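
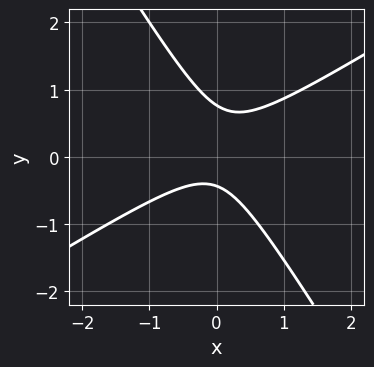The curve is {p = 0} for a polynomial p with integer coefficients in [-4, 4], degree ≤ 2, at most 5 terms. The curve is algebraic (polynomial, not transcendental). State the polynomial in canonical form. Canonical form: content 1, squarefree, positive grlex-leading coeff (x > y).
3*x^2 - 3*x*y - 3*y^2 + y + 1

(a) Degree: the shape is more complex than any degree-1 curve, so deg p = 2.
(b) Checking where it meets the axes: no x-intercept at any integer in the box.
(c) Together with the visible shape, these determine p as stated.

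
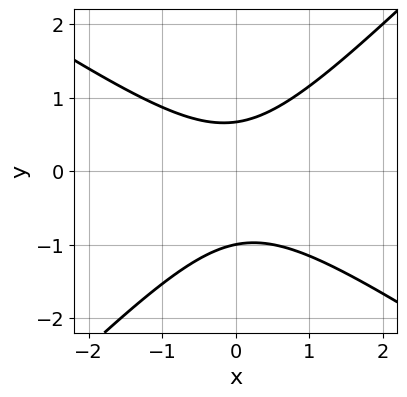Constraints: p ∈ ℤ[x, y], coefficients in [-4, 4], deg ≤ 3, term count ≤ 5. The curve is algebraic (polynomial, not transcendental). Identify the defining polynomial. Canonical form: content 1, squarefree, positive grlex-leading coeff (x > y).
2*x^2 + x*y - 3*y^2 - y + 2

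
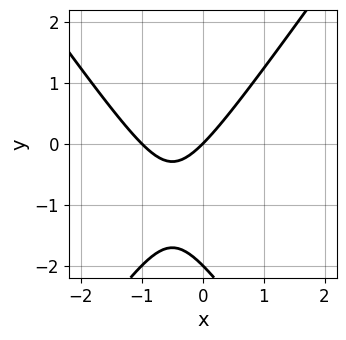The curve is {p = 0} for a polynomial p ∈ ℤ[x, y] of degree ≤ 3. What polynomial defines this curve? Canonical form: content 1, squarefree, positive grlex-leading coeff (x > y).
(a) deg p = 2. The shape is more complex than any degree-1 curve.
(b) Checking where it meets the axes: the x-axis gridline crossings are at x ∈ {-1, 0}; among the integer gridlines, it crosses the y-axis at y ∈ {-2, 0}.
(c) Assembling these constraints gives the stated polynomial.

2*x^2 - y^2 + 2*x - 2*y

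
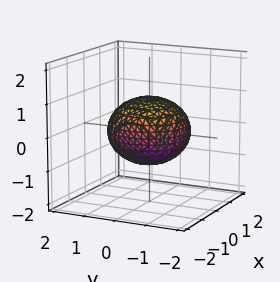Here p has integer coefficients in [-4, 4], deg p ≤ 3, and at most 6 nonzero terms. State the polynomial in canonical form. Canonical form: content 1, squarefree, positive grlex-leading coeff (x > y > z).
(a) Degree: bounded and convex; a quadric, so deg p = 2.
(b) Symmetries: mirror symmetry z ↦ −z ⇒ only even powers of z; the z-axis is an axis of rotation, so x and y enter only as x² + y².
(c) Reading off the gridlines: the z-axis gridline crossings are at z ∈ {-1, 1}; a circular section at z = 0 has radius between 1 and 2.
(d) Assembling these constraints gives the stated polynomial.

2*x^2 + 2*y^2 + 3*z^2 - 3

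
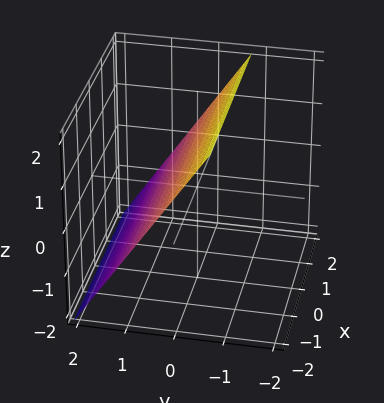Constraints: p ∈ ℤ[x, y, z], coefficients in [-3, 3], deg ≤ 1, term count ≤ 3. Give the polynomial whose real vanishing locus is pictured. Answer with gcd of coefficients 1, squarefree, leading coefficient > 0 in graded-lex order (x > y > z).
deg p = 1.
From the axis intercepts and sections: it crosses the z-axis at the gridline z = 1; it misses every integer gridline on the x-axis.
Fitting integer coefficients to these (and the overall shape) gives p.

3*y + 2*z - 2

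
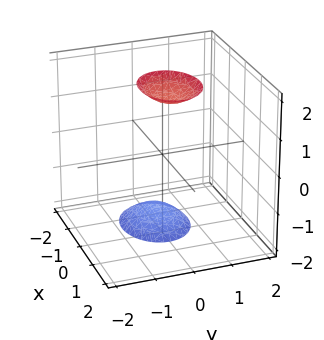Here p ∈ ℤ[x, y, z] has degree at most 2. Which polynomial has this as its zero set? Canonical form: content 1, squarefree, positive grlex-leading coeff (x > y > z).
1. I count 2 distinct pieces.
2. The degree is 2 — the shape is more complex than any degree-1 surface.
3. Checking where it meets the axes: it misses every integer gridline on the y-axis; the surface avoids every integer x-axis point in the box.
4. The integer polynomial consistent with all of this is the stated p.

2*x^2 - x*z + 3*y^2 - z^2 + 3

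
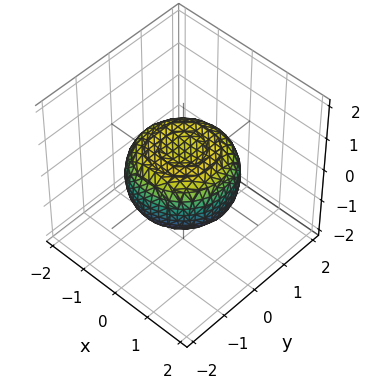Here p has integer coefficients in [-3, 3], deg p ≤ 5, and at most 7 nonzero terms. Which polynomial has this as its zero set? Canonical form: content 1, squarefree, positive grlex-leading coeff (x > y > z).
(a) Degree: no degree-3 surface has this shape, so deg p = 4.
(b) By symmetry, the surface is invariant under rotation about z: p = q(x² + y², z).
(c) From the visible intercepts: a circular section at z = 0 has radius between 1 and 2.
(d) Together with the visible shape, these determine p as stated.

x^4 + 2*x^2*y^2 + y^4 - x^2 - y^2 + 2*z^2 - 1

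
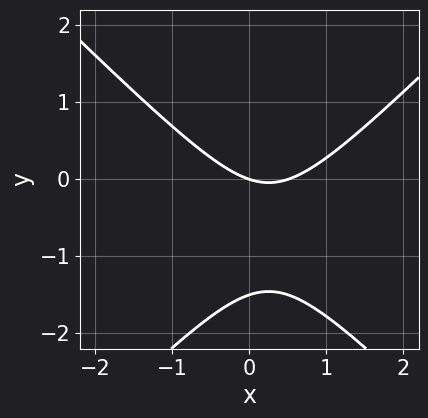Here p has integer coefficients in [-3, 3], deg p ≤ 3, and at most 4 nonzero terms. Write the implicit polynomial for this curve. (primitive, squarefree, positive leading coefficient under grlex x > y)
(a) deg p = 2. No degree-1 curve has this shape.
(b) From the visible intercepts: it crosses the y-axis at the gridline y = 0; it meets the x-axis at x = 0 (among the integer gridlines).
(c) Solving for integer coefficients yields p as stated.

2*x^2 - 2*y^2 - x - 3*y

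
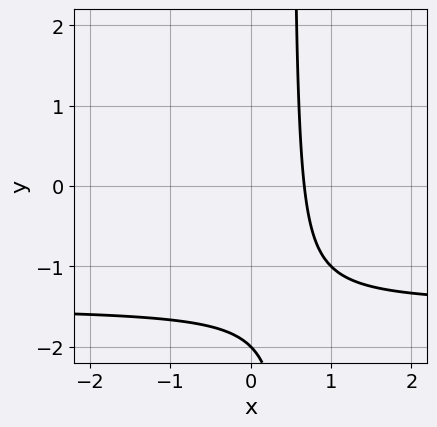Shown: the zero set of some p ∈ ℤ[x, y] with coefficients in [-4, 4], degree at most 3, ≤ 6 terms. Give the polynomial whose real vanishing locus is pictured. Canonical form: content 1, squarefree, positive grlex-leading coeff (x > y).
1. Degree: a generic line meets the curve in up to 2 points, so deg p = 2.
2. Reading off the gridlines: it meets the y-axis at y = -2 (among the integer gridlines).
3. The integer polynomial consistent with all of this is the stated p.

2*x*y + 3*x - y - 2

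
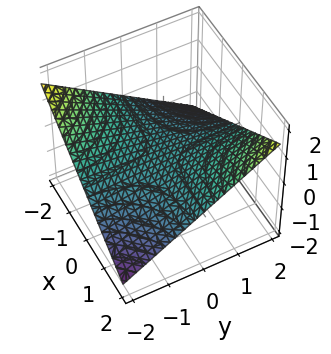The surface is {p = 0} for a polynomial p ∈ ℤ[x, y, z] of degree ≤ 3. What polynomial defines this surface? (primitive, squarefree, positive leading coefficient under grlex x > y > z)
x*y - 3*z

(a) deg p = 2. A hyperbolic paraboloid; a quadric.
(b) Against the integer gridlines: the visible x-axis segment lies entirely on the surface; the visible y-axis segment lies entirely on the surface.
(c) Together with the visible shape, these determine p as stated.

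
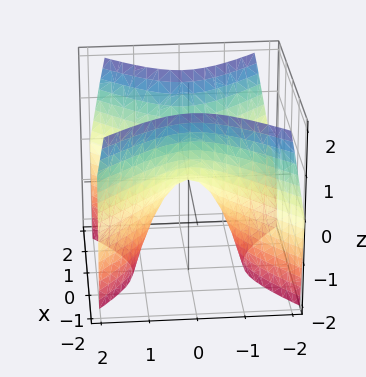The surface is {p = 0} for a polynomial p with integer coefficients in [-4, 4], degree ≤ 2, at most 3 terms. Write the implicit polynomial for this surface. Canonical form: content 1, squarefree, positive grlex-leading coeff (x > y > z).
3*x^2 - 3*y^2 - 2*z

First, degree: a hyperbolic paraboloid; a quadric, so deg p = 2.
Next, symmetries: it's symmetric under y → −y, forcing even powers of y; the x ↦ −x reflection is a symmetry, so x appears only in even powers.
Next, observable constraints: it meets the y-axis at y = 0 (among the integer gridlines); it crosses the z-axis at the gridline z = 0; it crosses the x-axis at the gridline x = 0.
Finally, matching integer coefficients to the picture gives p.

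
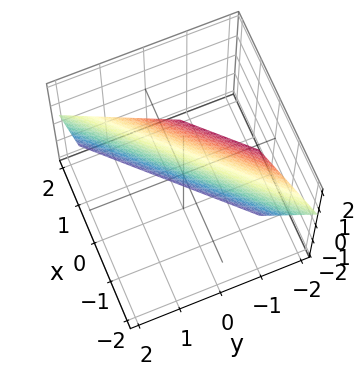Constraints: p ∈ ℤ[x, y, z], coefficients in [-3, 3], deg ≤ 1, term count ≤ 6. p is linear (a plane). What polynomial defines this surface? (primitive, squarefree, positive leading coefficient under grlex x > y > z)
1. The degree is 1 — every cross-section is a straight line — this is a plane.
2. Matching integer coefficients to the picture gives p.

3*x - 3*y + 3*z - 2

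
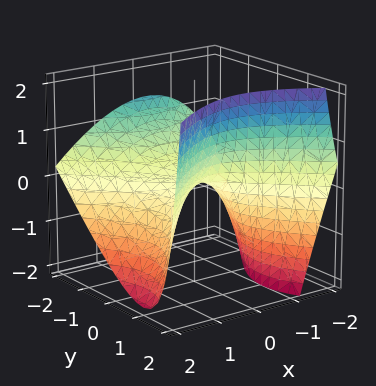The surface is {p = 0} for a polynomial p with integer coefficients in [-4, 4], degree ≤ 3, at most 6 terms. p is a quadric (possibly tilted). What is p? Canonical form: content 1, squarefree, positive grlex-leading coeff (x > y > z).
(a) The degree is 2 — the shape is more complex than any degree-1 surface.
(b) Observable constraints: it meets the y-axis at y = 0 (among the integer gridlines); one z-axis crossing is at z = 0; one x-axis crossing is at x = 0.
(c) The integer polynomial consistent with all of this is the stated p.

2*x^2 + x*z - 2*y^2 - 2*y*z + 3*z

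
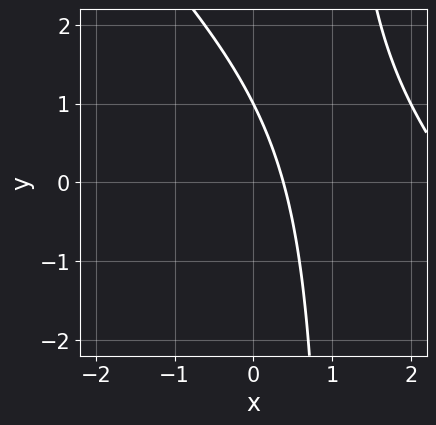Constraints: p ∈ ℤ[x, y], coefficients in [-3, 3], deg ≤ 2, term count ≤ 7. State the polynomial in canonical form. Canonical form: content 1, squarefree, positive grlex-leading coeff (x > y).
First, the degree is 2 — a generic line meets the curve in up to 2 points.
Next, checking where it meets the axes: one y-axis crossing is at y = 1.
Finally, these observations pin down the coefficients.

x^2 + x*y - 3*x - y + 1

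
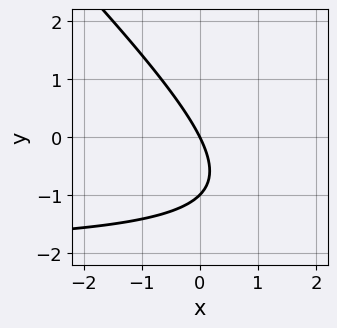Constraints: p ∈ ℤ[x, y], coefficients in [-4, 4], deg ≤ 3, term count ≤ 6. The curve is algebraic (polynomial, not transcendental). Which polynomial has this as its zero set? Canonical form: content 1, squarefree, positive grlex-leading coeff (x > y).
x*y + y^2 + 2*x + y

deg p = 2. A generic line meets the curve in up to 2 points.
Reading off the gridlines: it meets the x-axis at x = 0 (among the integer gridlines); among the integer gridlines, it crosses the y-axis at y ∈ {-1, 0}.
Fitting integer coefficients to these (and the overall shape) gives p.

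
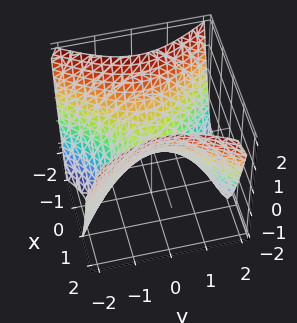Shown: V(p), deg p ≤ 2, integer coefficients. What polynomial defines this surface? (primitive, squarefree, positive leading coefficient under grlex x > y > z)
(a) deg p = 2. A saddle surface; a quadric.
(b) Symmetries: the x ↦ −x reflection is a symmetry, so x appears only in even powers; it's symmetric under y → −y, forcing even powers of y.
(c) From the visible intercepts: one x-axis crossing is at x = 0; it crosses the z-axis at the gridline z = 0; one y-axis crossing is at y = 0.
(d) Assembling these constraints gives the stated polynomial.

3*x^2 - 2*y^2 - 3*z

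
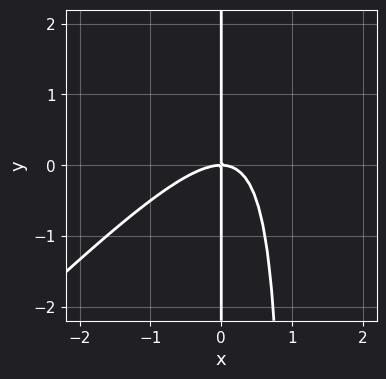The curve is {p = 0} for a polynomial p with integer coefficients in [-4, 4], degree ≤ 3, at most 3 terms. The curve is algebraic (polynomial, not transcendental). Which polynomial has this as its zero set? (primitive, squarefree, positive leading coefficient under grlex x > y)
First, degree: a generic line meets the curve in up to 3 points, so deg p = 3.
Next, from the visible intercepts: the visible y-axis segment lies entirely on the curve; it crosses the x-axis at the gridline x = 0.
Finally, the integer polynomial consistent with all of this is the stated p.

x^3 - x^2*y + x*y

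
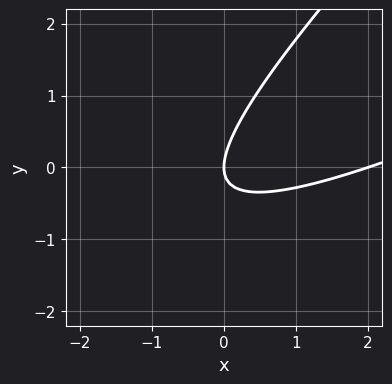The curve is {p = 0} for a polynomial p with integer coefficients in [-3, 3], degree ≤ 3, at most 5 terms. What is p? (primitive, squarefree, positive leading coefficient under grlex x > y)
x^2 - 3*x*y + 2*y^2 - 2*x

deg p = 2. A generic line meets the curve in up to 2 points.
Against the integer gridlines: it meets the y-axis at y = 0 (among the integer gridlines); among the integer gridlines, it crosses the x-axis at x ∈ {0, 2}.
The integer polynomial consistent with all of this is the stated p.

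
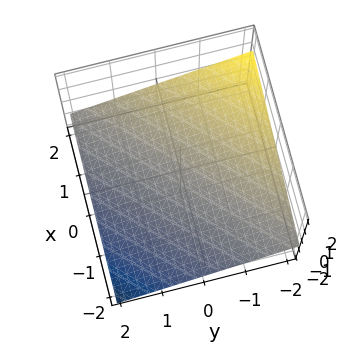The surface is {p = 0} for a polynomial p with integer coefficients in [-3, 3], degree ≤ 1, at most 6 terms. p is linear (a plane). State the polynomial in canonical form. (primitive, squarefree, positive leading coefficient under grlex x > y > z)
x - y - 3*z - 2

(a) Degree: every cross-section is a straight line — this is a plane, so deg p = 1.
(b) From the visible intercepts: it crosses the x-axis at the gridline x = 2; it crosses the y-axis at the gridline y = -2.
(c) Assembling these constraints gives the stated polynomial.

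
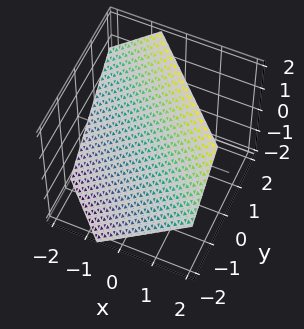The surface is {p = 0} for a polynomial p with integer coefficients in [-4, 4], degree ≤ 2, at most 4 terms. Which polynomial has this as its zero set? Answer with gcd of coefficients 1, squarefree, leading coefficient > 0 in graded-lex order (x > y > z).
Degree: every cross-section is a straight line — this is a plane, so deg p = 1.
The integer polynomial consistent with all of this is the stated p.

3*x + 3*y - 3*z + 2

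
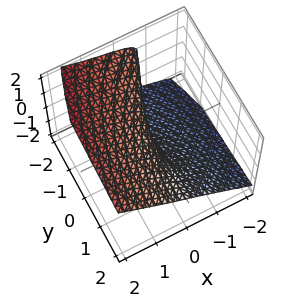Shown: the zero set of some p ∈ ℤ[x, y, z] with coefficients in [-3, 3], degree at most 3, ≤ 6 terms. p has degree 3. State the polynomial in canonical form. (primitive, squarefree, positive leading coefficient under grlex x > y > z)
deg p = 3.
From the visible intercepts: every point of the y-axis in the box is on the surface; it crosses the x-axis at the gridline x = 0; it crosses the z-axis at the gridline z = 0.
These observations pin down the coefficients.

x^3 - 2*z^3 - 2*y*z + 3*x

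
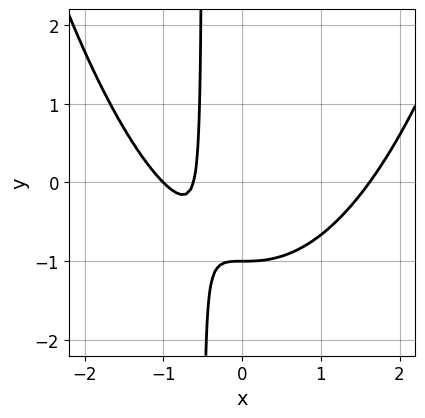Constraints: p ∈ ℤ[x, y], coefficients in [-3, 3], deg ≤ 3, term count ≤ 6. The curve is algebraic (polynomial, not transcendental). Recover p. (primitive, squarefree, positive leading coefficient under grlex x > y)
First, the degree is 3 — the shape is more complex than any degree-2 curve.
Then, from the axis intercepts and sections: it crosses the y-axis at the gridline y = -1; it meets the x-axis at x = -1 (among the integer gridlines).
Finally, the integer polynomial consistent with all of this is the stated p.

x^3 - 2*x*y - 2*x - y - 1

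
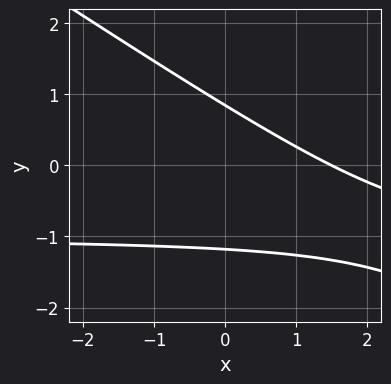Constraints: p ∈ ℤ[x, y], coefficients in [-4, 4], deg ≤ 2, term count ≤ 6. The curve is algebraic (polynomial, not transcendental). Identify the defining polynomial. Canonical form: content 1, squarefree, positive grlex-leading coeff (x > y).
2*x*y + 3*y^2 + 2*x + y - 3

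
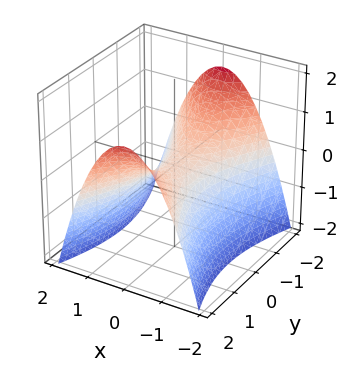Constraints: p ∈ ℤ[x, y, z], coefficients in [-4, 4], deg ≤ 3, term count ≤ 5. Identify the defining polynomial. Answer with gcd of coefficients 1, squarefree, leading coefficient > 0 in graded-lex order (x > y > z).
First, degree: a hyperbolic paraboloid; a quadric, so deg p = 2.
Then, symmetries: mirror symmetry y ↦ −y ⇒ only even powers of y; the x ↦ −x reflection is a symmetry, so x appears only in even powers.
Then, against the integer gridlines: it meets the y-axis at y = 0 (among the integer gridlines); it crosses the x-axis at the gridline x = 0; one z-axis crossing is at z = 0.
Finally, the integer polynomial consistent with all of this is the stated p.

3*x^2 - y^2 + 3*z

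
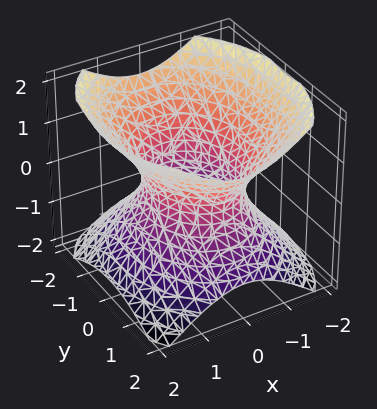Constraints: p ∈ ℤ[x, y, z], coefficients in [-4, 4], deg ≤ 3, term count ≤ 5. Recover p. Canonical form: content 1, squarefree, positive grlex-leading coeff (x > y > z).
3*x^2 + 2*y^2 - 3*z^2 - 3

deg p = 2. One connected sheet with a waist; a quadric.
Symmetries: mirror symmetry x ↦ −x ⇒ only even powers of x; it's symmetric under z → −z, forcing even powers of z; mirror symmetry y ↦ −y ⇒ only even powers of y.
Against the integer gridlines: it misses every integer gridline on the z-axis; the x-axis gridline crossings are at x ∈ {-1, 1}.
Assembling these constraints gives the stated polynomial.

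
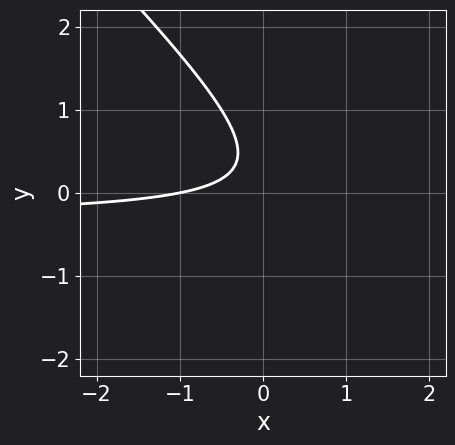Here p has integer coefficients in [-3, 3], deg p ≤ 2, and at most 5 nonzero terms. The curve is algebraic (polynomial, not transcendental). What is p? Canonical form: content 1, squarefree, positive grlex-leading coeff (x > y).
3*x*y + 3*y^2 + x - 2*y + 1

First, the degree is 2 — a generic line meets the curve in up to 2 points.
Next, from the visible intercepts: no y-intercept at any integer in the box; it meets the x-axis at x = -1 (among the integer gridlines).
Finally, these observations pin down the coefficients.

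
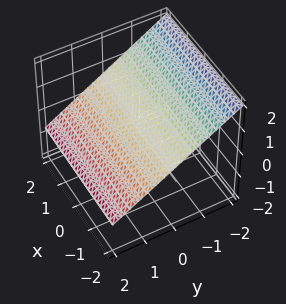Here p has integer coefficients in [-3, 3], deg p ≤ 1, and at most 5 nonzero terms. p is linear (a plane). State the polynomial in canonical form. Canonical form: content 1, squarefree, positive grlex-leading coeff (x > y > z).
(a) The degree is 1 — every cross-section is a straight line — this is a plane.
(b) Checking where it meets the axes: the surface avoids every integer x-axis point in the box; one y-axis crossing is at y = 1.
(c) Solving for integer coefficients yields p as stated.

2*y + 3*z - 2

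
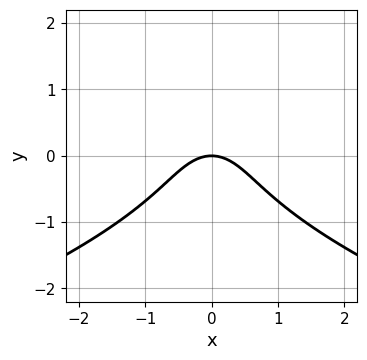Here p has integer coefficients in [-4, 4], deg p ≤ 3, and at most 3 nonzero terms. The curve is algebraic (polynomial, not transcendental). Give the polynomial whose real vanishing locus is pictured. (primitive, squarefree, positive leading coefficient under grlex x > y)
1. The degree is 3 — the shape is more complex than any degree-2 curve.
2. Symmetries: it's symmetric under x → −x, forcing even powers of x.
3. Against the integer gridlines: one x-axis crossing is at x = 0; one y-axis crossing is at y = 0.
4. The integer polynomial consistent with all of this is the stated p.

y^3 + x^2 + y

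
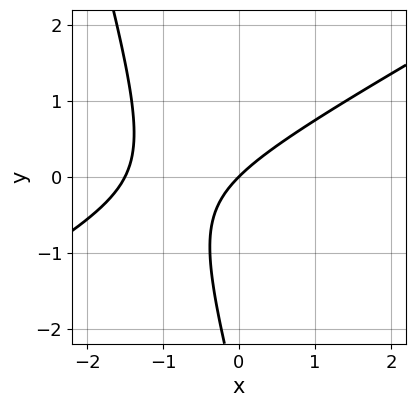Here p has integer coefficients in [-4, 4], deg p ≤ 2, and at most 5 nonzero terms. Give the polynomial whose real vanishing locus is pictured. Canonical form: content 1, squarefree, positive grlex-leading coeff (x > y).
(a) The degree is 2 — no degree-1 curve has this shape.
(b) From the visible intercepts: one y-axis crossing is at y = 0; it meets the x-axis at x = 0 (among the integer gridlines).
(c) Fitting integer coefficients to these (and the overall shape) gives p.

2*x^2 - 3*x*y - y^2 + 3*x - 3*y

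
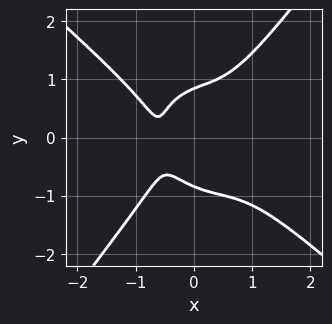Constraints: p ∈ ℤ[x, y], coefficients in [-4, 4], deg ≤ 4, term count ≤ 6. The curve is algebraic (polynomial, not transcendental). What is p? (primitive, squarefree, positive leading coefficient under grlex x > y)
3*x^4 + 2*x^3*y - 2*y^4 + 2*x + 1

First, degree: the shape is more complex than any degree-3 curve, so deg p = 4.
Then, observable constraints: it misses every integer gridline on the x-axis.
Finally, the integer polynomial consistent with all of this is the stated p.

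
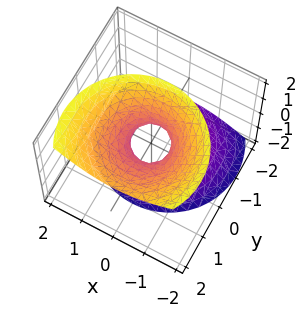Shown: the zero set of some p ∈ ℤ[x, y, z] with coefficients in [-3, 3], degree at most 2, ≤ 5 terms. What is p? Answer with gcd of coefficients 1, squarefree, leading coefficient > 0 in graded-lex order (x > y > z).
3*x^2 + 3*y^2 - 3*y*z - 2*z^2 - 1

deg p = 2. A generic line meets the surface in up to 2 points.
Against the integer gridlines: it misses every integer gridline on the z-axis.
Solving for integer coefficients yields p as stated.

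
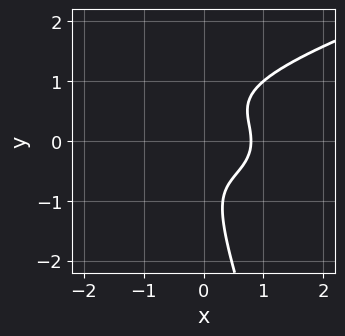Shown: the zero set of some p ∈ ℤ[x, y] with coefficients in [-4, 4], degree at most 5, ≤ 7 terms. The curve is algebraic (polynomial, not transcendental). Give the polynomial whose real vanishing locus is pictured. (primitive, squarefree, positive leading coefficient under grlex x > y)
3*x*y^3 + y^4 - 2*x^3 - 3*x*y^2 + 1

1. deg p = 4. No degree-3 curve has this shape.
2. From the axis intercepts and sections: the curve avoids every integer y-axis point in the box.
3. Assembling these constraints gives the stated polynomial.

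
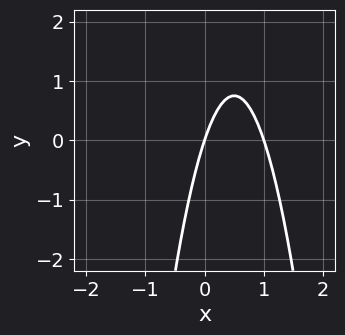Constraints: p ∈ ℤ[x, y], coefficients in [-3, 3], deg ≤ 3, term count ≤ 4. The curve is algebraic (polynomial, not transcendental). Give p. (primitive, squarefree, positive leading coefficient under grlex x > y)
3*x^2 - 3*x + y

The degree is 2 — no degree-1 curve has this shape.
From the axis intercepts and sections: the x-axis gridline crossings are at x ∈ {0, 1}; it meets the y-axis at y = 0 (among the integer gridlines).
Solving for integer coefficients yields p as stated.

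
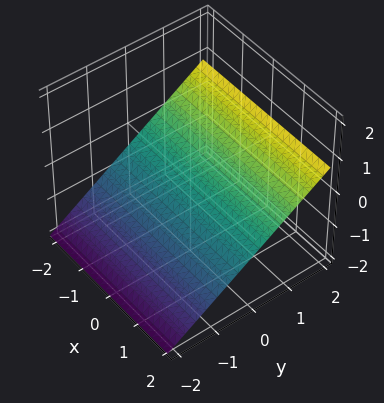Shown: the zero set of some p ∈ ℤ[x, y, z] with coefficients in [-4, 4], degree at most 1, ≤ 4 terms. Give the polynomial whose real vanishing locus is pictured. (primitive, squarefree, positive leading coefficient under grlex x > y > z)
2*y - 3*z - 2

First, the degree is 1 — the surface is flat (a plane).
Then, reading off the gridlines: it meets the y-axis at y = 1 (among the integer gridlines); it misses every integer gridline on the x-axis.
Finally, the integer polynomial consistent with all of this is the stated p.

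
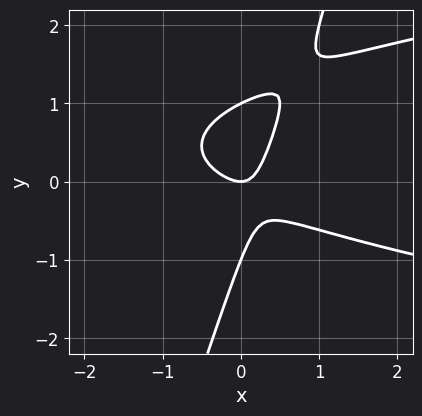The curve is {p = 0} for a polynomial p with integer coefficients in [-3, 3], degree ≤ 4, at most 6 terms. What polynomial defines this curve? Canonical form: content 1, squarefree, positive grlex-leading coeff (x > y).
1. deg p = 3. A generic line meets the curve in up to 3 points.
2. Checking where it meets the axes: it meets the x-axis at x = 0 (among the integer gridlines); the y-axis gridline crossings are at y ∈ {-1, 0, 1}.
3. Putting this together gives p.

3*x*y^2 - y^3 - 2*x^2 - 2*x*y + y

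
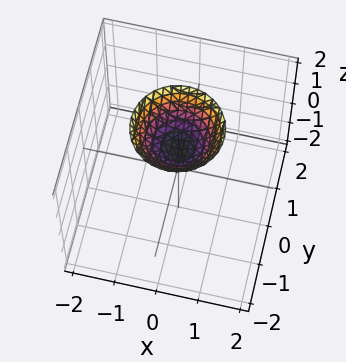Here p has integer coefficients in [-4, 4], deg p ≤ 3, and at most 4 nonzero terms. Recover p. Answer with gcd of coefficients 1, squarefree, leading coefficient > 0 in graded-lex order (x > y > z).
x^2 + y^2 - z + 1

First, the degree is 2 — the shape is more complex than any degree-1 surface.
Next, symmetries: every cross-section ⟂ z is a circle, so x, y appear only via x² + y².
Next, against the integer gridlines: a circular section at z = 2 has radius exactly 1; it misses every integer gridline on the y-axis.
Finally, solving for integer coefficients yields p as stated. Check: (0, 0, 1) on the z-axis lies on the surface, and p(0, 0, 1) = 0. ✓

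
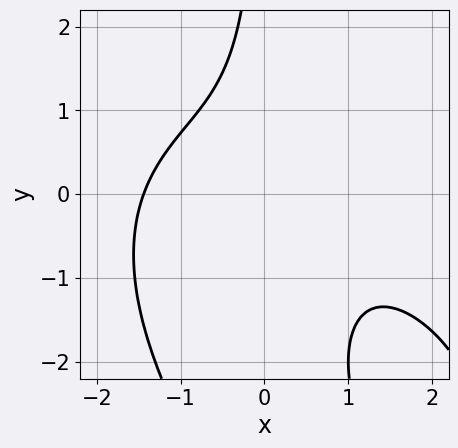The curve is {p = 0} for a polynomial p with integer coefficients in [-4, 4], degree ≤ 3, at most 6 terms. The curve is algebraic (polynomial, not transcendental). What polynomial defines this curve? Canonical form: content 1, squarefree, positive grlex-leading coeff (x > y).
(a) deg p = 3. A generic line meets the curve in up to 3 points.
(b) Observable constraints: the curve avoids every integer y-axis point in the box.
(c) Solving for integer coefficients yields p as stated.

x^3 + x^2*y + x*y^2 + 3*x*y + 3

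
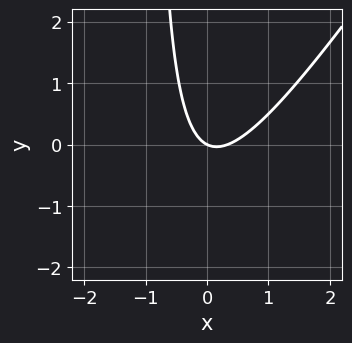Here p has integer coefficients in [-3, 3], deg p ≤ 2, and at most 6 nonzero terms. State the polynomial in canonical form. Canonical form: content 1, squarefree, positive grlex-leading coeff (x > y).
3*x^2 - 2*x*y - x - 2*y

(a) Degree: a generic line meets the curve in up to 2 points, so deg p = 2.
(b) Observable constraints: it crosses the y-axis at the gridline y = 0; one x-axis crossing is at x = 0.
(c) Assembling these constraints gives the stated polynomial.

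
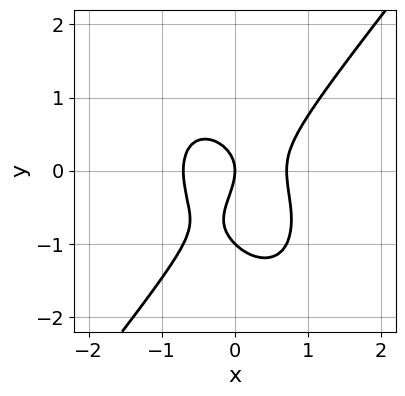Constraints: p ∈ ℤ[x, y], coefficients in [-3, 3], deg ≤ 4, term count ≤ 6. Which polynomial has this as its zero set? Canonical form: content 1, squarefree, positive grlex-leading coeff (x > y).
2*x^3 - y^3 - y^2 - x

Degree: the shape is more complex than any degree-2 curve, so deg p = 3.
Reading off the gridlines: among the integer gridlines, it crosses the y-axis at y ∈ {-1, 0}; it crosses the x-axis at the gridline x = 0.
Solving for integer coefficients yields p as stated.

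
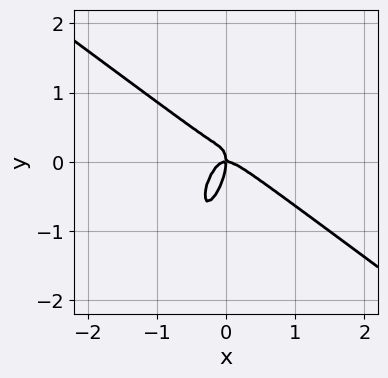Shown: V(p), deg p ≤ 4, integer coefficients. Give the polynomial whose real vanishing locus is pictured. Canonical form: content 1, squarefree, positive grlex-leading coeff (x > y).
3*x^3 + 2*x^2*y - 2*x*y^2 + y^3 + x*y

Degree: the shape is more complex than any degree-2 curve, so deg p = 3.
From the axis intercepts and sections: it crosses the y-axis at the gridline y = 0; one x-axis crossing is at x = 0.
These observations pin down the coefficients.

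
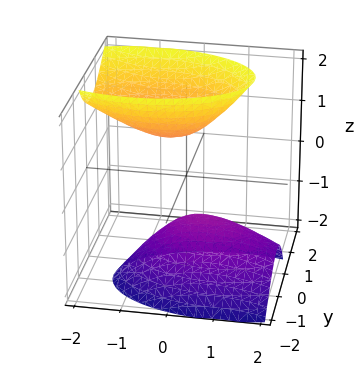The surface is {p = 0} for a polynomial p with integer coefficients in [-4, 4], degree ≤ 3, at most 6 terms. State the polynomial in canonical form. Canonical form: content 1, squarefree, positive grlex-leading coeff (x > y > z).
1. There are 2 components.
2. The degree is 2 — a generic line meets the surface in up to 2 points.
3. Observable constraints: no x-intercept at any integer in the box; it misses every integer gridline on the y-axis.
4. These observations pin down the coefficients.

x^2 + x*z + 3*y^2 - 2*y*z - z^2 + 1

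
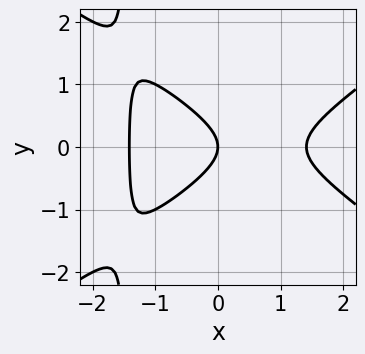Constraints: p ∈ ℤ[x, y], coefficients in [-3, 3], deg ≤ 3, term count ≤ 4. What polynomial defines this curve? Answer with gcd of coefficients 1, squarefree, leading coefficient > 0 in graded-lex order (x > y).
First, the degree is 3 — a generic line meets the curve in up to 3 points.
Then, symmetries: mirror symmetry y ↦ −y ⇒ only even powers of y.
Next, from the visible intercepts: it meets the y-axis at y = 0 (among the integer gridlines); one x-axis crossing is at x = 0.
Finally, fitting integer coefficients to these (and the overall shape) gives p.

x^3 - 2*x*y^2 - 3*y^2 - 2*x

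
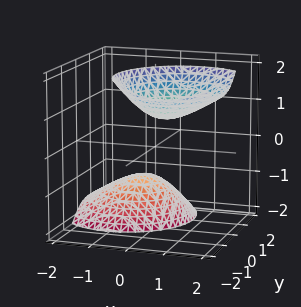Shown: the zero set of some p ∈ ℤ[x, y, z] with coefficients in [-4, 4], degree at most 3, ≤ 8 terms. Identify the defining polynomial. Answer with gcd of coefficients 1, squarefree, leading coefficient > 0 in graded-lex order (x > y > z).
First, I count 2 distinct pieces. Treating them together as one polynomial.
Next, the degree is 2 — no degree-1 surface has this shape.
Then, checking where it meets the axes: it misses every integer gridline on the y-axis; the surface avoids every integer x-axis point in the box.
Finally, putting this together gives p.

3*x^2 - 3*x*z + 3*y^2 + 3*y*z - z^2 + 2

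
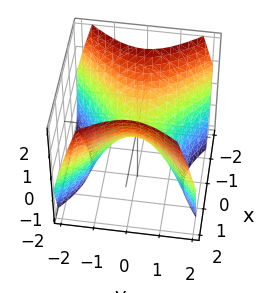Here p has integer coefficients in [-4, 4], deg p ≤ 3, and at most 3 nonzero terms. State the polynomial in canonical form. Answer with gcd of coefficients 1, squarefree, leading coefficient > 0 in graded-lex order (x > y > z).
x^2 - y^2 - z

1. deg p = 2.
2. Symmetries: mirror symmetry x ↦ −x ⇒ only even powers of x; mirror symmetry y ↦ −y ⇒ only even powers of y.
3. Observable constraints: it crosses the x-axis at the gridline x = 0; it crosses the z-axis at the gridline z = 0; it meets the y-axis at y = 0 (among the integer gridlines).
4. Solving for integer coefficients yields p as stated.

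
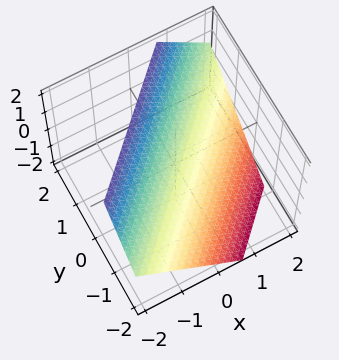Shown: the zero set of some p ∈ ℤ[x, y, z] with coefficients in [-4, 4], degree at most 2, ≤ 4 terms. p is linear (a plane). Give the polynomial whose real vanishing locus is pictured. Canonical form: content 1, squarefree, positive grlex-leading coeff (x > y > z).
3*x - 3*y + 3*z - 2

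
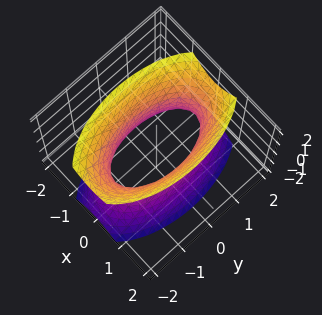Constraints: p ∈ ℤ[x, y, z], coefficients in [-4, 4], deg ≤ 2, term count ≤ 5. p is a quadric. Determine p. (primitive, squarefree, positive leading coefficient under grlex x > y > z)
3*x^2 + y^2 - z^2 - 2

Degree: an hourglass — one-sheet hyperboloid; a quadric, so deg p = 2.
Symmetries: the y ↦ −y reflection is a symmetry, so y appears only in even powers; it's symmetric under z → −z, forcing even powers of z; the x ↦ −x reflection is a symmetry, so x appears only in even powers.
From the axis intercepts and sections: the surface avoids every integer z-axis point in the box.
These observations pin down the coefficients.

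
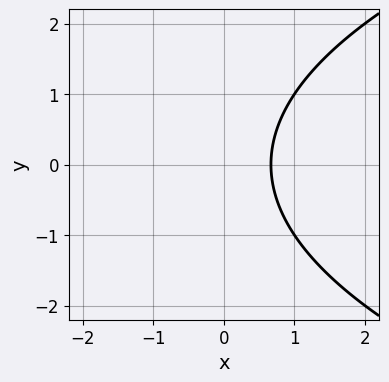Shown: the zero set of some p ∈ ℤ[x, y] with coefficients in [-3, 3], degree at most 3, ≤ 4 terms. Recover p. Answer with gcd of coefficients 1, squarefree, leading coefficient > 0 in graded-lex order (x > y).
y^2 - 3*x + 2

The degree is 2 — the shape is more complex than any degree-1 curve.
Symmetries: it's symmetric under y → −y, forcing even powers of y.
Observable constraints: no y-intercept at any integer in the box.
Solving for integer coefficients yields p as stated.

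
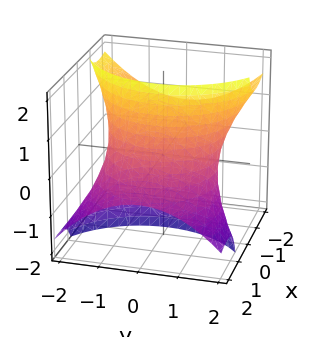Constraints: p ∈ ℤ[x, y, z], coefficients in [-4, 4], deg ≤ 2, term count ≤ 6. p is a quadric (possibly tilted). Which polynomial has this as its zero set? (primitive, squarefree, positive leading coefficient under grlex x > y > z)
x^2 + 2*x*z + y^2 - 2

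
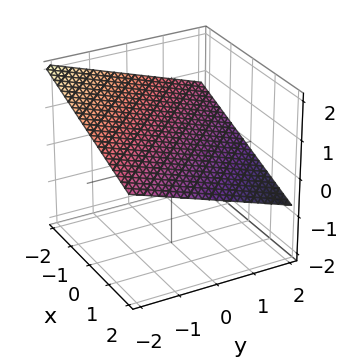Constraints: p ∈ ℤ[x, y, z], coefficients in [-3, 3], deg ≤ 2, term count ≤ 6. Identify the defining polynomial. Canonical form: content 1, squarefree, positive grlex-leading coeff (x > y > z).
x + y + 3*z - 2

(a) Degree: every cross-section is a straight line — this is a plane, so deg p = 1.
(b) Observable constraints: it crosses the x-axis at the gridline x = 2; one y-axis crossing is at y = 2.
(c) Fitting integer coefficients to these (and the overall shape) gives p.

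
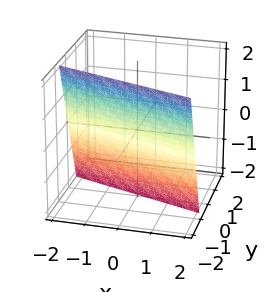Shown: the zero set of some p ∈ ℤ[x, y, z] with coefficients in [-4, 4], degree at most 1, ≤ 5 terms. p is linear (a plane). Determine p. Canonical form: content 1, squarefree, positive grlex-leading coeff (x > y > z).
x + 3*y + z + 2

First, degree: the surface is flat (a plane), so deg p = 1.
Next, from the visible intercepts: it crosses the z-axis at the gridline z = -2; one x-axis crossing is at x = -2.
Finally, putting this together gives p.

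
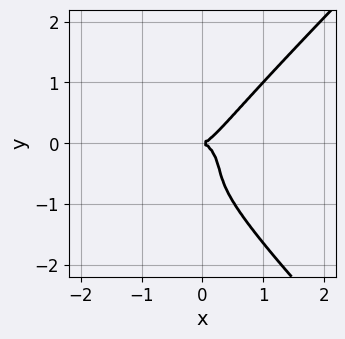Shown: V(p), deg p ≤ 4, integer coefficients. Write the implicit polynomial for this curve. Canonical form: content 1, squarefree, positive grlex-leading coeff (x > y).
2*x^2*y^2 - 2*y^4 + 3*x^3 - 2*y^3 - y^2

(a) The degree is 4 — a generic line meets the curve in up to 4 points.
(b) Reading off the gridlines: it meets the y-axis at y = 0 (among the integer gridlines); it crosses the x-axis at the gridline x = 0.
(c) Fitting integer coefficients to these (and the overall shape) gives p.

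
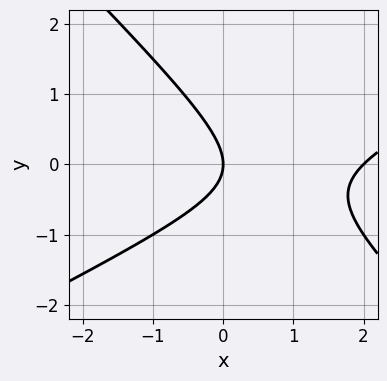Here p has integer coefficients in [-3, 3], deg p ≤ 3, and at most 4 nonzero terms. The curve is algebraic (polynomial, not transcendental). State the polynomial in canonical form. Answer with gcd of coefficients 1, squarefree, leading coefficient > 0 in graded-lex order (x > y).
(a) Degree: no degree-1 curve has this shape, so deg p = 2.
(b) From the axis intercepts and sections: it crosses the y-axis at the gridline y = 0; the x-axis gridline crossings are at x ∈ {0, 2}.
(c) The integer polynomial consistent with all of this is the stated p.

x^2 - x*y - 2*y^2 - 2*x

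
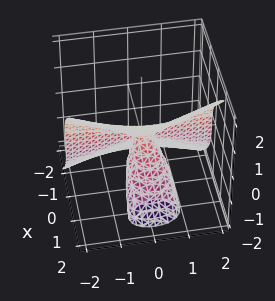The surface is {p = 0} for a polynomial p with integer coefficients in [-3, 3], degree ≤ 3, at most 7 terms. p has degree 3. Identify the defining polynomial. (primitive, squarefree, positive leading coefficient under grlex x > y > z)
x^3 + 2*x^2*z + 2*x*y^2 - 2*z^3 - x^2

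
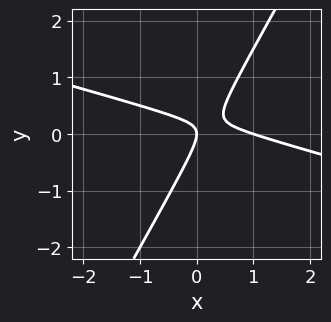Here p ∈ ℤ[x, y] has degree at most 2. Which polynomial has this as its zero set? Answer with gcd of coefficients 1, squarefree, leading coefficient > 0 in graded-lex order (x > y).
x^2 + 3*x*y - 2*y^2 - x

First, the degree is 2 — the shape is more complex than any degree-1 curve.
Next, checking where it meets the axes: it meets the y-axis at y = 0 (among the integer gridlines); among the integer gridlines, it crosses the x-axis at x ∈ {0, 1}.
Finally, the integer polynomial consistent with all of this is the stated p.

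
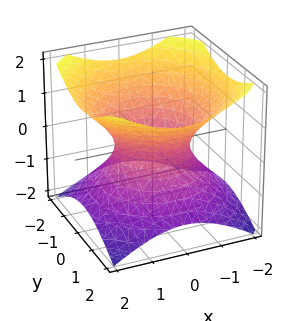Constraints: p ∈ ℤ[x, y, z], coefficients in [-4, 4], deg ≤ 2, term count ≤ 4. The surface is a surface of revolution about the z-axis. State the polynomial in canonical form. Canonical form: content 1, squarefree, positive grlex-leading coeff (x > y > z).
2*x^2 + 2*y^2 - 3*z^2 - 2

(a) deg p = 2. A generic line meets the surface in up to 2 points.
(b) Symmetries: every cross-section ⟂ z is a circle, so x, y appear only via x² + y².
(c) Against the integer gridlines: the x-axis gridline crossings are at x ∈ {-1, 1}; the y-axis gridline crossings are at y ∈ {-1, 1}; a circular section at z = -1 has radius between 1 and 2.
(d) These observations pin down the coefficients.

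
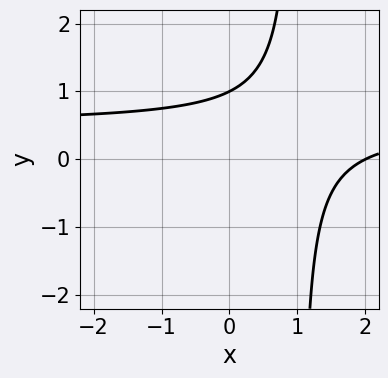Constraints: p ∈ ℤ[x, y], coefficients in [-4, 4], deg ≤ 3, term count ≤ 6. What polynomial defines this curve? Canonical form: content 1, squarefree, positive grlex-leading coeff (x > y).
2*x*y - x - 2*y + 2

Degree: the shape is more complex than any degree-1 curve, so deg p = 2.
Observable constraints: it meets the x-axis at x = 2 (among the integer gridlines); it crosses the y-axis at the gridline y = 1.
These observations pin down the coefficients.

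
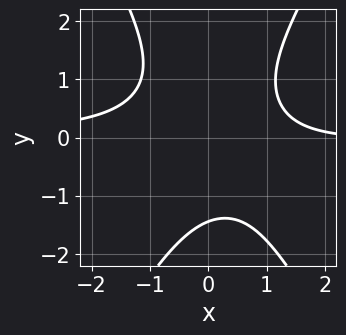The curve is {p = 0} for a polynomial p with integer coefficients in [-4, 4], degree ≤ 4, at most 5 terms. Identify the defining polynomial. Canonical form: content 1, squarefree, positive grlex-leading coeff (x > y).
3*x^2*y - y^3 - x*y + x - 3

First, deg p = 3. A generic line meets the curve in up to 3 points.
Then, against the integer gridlines: the curve avoids every integer x-axis point in the box.
Finally, these observations pin down the coefficients.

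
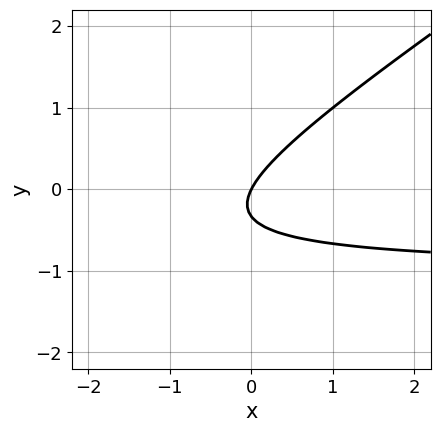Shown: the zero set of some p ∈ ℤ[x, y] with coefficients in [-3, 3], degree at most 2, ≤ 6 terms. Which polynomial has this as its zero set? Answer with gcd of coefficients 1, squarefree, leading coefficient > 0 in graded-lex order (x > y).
First, the degree is 2 — no degree-1 curve has this shape.
Then, checking where it meets the axes: it meets the x-axis at x = 0 (among the integer gridlines); it crosses the y-axis at the gridline y = 0.
Finally, solving for integer coefficients yields p as stated.

2*x*y - 3*y^2 + 2*x - y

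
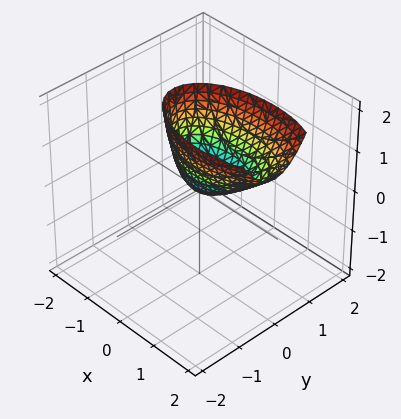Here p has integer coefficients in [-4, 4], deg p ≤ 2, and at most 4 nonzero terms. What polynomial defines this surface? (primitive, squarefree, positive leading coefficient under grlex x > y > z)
1. deg p = 2. The shape is more complex than any degree-1 surface.
2. Reading off the gridlines: it meets the z-axis at z = 0 (among the integer gridlines); one y-axis crossing is at y = 0; it meets the x-axis at x = 0 (among the integer gridlines).
3. Together with the visible shape, these determine p as stated.

x^2 - x*z + 3*y^2 - z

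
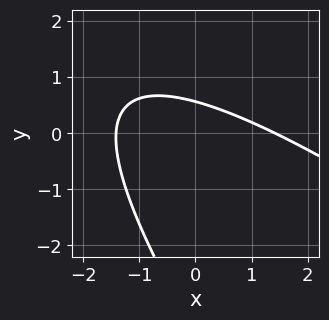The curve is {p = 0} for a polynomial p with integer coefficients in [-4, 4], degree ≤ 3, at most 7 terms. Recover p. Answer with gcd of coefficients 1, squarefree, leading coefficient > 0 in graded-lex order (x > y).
1. Degree: the shape is more complex than any degree-1 curve, so deg p = 2.
2. Matching integer coefficients to the picture gives p.

x^2 + 2*x*y + y^2 + 3*y - 2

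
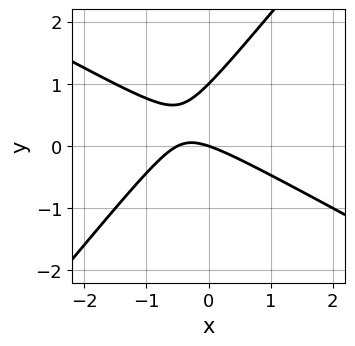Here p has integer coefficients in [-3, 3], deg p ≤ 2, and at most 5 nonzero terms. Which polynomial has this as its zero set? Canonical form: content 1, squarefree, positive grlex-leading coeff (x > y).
1. Degree: no degree-1 curve has this shape, so deg p = 2.
2. From the axis intercepts and sections: it crosses the x-axis at the gridline x = 0; the y-axis gridline crossings are at y ∈ {0, 1}.
3. Together with the visible shape, these determine p as stated.

2*x^2 + 2*x*y - 3*y^2 + x + 3*y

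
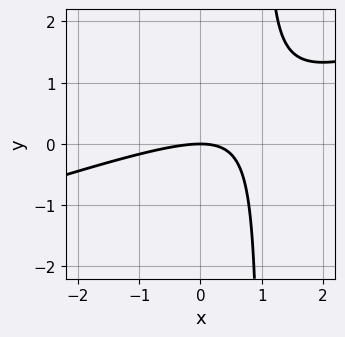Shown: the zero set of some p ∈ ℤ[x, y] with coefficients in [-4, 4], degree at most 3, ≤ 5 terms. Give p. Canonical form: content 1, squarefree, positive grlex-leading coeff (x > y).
x^2 - 3*x*y + 3*y

First, deg p = 2. A generic line meets the curve in up to 2 points.
Next, reading off the gridlines: it crosses the x-axis at the gridline x = 0; it meets the y-axis at y = 0 (among the integer gridlines).
Finally, together with the visible shape, these determine p as stated.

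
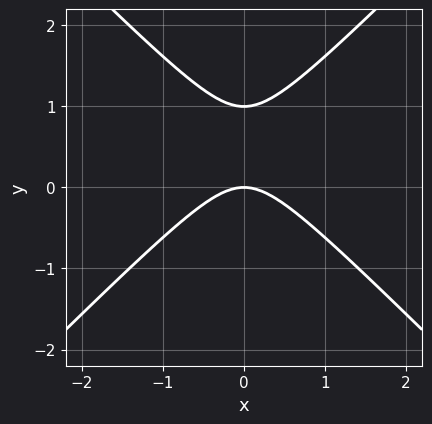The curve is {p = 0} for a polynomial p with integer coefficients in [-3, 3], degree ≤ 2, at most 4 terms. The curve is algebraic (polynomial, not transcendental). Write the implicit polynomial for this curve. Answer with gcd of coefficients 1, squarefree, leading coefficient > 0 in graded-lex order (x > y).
x^2 - y^2 + y

(a) deg p = 2. A generic line meets the curve in up to 2 points.
(b) Symmetries: mirror symmetry x ↦ −x ⇒ only even powers of x.
(c) Reading off the gridlines: the y-axis gridline crossings are at y ∈ {0, 1}; it meets the x-axis at x = 0 (among the integer gridlines).
(d) Together with the visible shape, these determine p as stated.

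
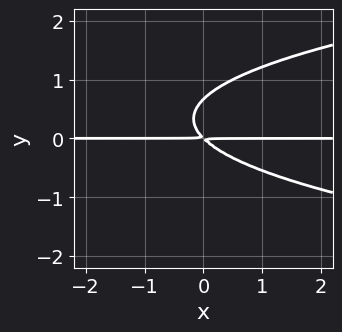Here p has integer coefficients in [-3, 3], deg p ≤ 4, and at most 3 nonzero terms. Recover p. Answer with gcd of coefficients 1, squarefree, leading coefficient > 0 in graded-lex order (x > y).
First, deg p = 3. The shape is more complex than any degree-2 curve.
Next, checking where it meets the axes: the visible x-axis segment lies entirely on the curve.
Finally, fitting integer coefficients to these (and the overall shape) gives p.

3*y^3 - 2*x*y - 2*y^2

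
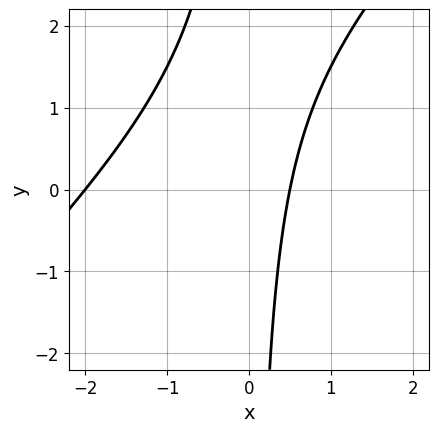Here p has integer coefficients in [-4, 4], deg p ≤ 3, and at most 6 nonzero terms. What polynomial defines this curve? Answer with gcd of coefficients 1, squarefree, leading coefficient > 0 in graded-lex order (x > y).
2*x^2 - 2*x*y + 3*x - 2

First, deg p = 2. The shape is more complex than any degree-1 curve.
Next, from the axis intercepts and sections: it crosses the x-axis at the gridline x = -2; it misses every integer gridline on the y-axis.
Finally, assembling these constraints gives the stated polynomial.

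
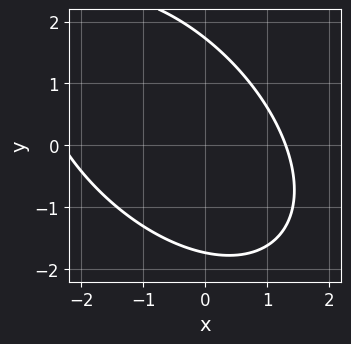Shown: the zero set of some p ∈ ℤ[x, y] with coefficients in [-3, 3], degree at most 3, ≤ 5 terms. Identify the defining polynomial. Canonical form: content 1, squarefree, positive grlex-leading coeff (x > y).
x^2 + x*y + y^2 + x - 3

First, degree: the shape is more complex than any degree-1 curve, so deg p = 2.
Finally, solving for integer coefficients yields p as stated.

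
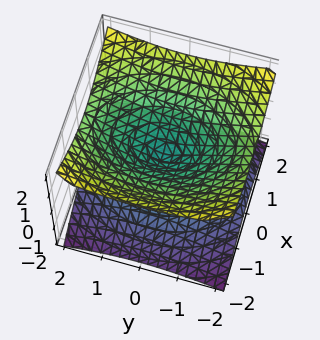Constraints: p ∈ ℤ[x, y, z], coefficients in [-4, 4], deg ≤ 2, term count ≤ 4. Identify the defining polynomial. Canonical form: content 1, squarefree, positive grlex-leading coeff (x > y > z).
(a) The degree is 2 — two nappes meeting at a single point; a quadric.
(b) Symmetries: mirror symmetry x ↦ −x ⇒ only even powers of x; it's symmetric under z → −z, forcing even powers of z; the y ↦ −y reflection is a symmetry, so y appears only in even powers.
(c) Checking where it meets the axes: one x-axis crossing is at x = 0; it crosses the y-axis at the gridline y = 0; it crosses the z-axis at the gridline z = 0.
(d) Matching integer coefficients to the picture gives p.

2*x^2 + y^2 - 3*z^2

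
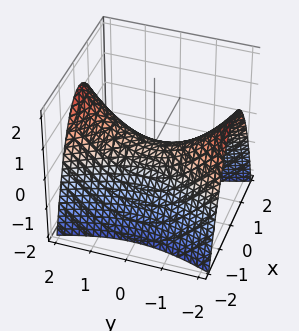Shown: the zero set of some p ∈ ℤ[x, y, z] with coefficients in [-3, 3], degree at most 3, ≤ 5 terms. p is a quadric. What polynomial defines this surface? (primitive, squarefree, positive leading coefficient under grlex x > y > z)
3*x^2 - y^2 + 3*z

First, the degree is 2 — a hyperbolic paraboloid; a quadric.
Then, symmetries: it's symmetric under y → −y, forcing even powers of y; the x ↦ −x reflection is a symmetry, so x appears only in even powers.
Then, against the integer gridlines: it meets the y-axis at y = 0 (among the integer gridlines); it crosses the x-axis at the gridline x = 0; it meets the z-axis at z = 0 (among the integer gridlines).
Finally, assembling these constraints gives the stated polynomial.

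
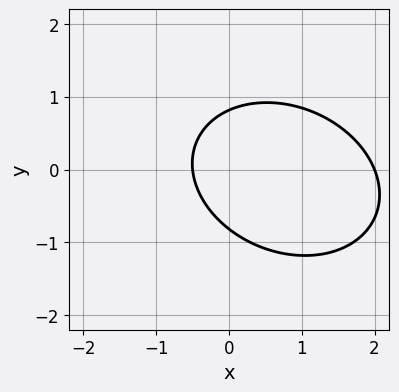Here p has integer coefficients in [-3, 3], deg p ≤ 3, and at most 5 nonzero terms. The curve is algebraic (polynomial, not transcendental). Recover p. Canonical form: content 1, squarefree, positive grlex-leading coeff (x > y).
First, the degree is 2 — the shape is more complex than any degree-1 curve.
Then, reading off the gridlines: it crosses the x-axis at the gridline x = 2.
Finally, these observations pin down the coefficients.

2*x^2 + x*y + 3*y^2 - 3*x - 2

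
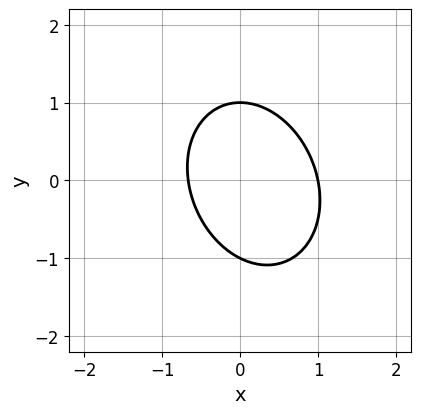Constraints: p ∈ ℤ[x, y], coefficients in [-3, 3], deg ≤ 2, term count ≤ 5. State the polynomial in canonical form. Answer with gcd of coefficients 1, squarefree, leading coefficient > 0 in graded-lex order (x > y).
Degree: no degree-1 curve has this shape, so deg p = 2.
Reading off the gridlines: one x-axis crossing is at x = 1; among the integer gridlines, it crosses the y-axis at y ∈ {-1, 1}.
Together with the visible shape, these determine p as stated.

3*x^2 + x*y + 2*y^2 - x - 2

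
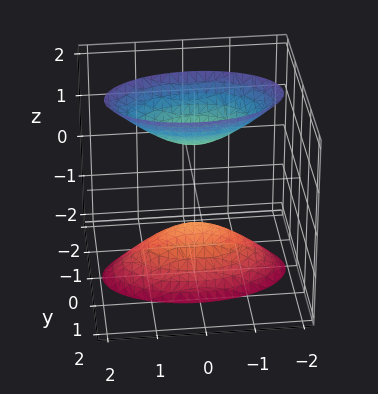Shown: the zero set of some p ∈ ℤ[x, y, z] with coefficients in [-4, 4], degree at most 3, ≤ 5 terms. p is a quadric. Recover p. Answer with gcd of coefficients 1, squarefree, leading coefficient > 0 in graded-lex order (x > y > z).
x^2 + 3*y^2 - z^2 + 1

(a) The picture has 2 separate pieces. They look like related sheets of one shape, so recover p as a whole.
(b) deg p = 2. Two separate bowl-shaped sheets opening away from each other; a quadric.
(c) Symmetries: mirror symmetry z ↦ −z ⇒ only even powers of z; the y ↦ −y reflection is a symmetry, so y appears only in even powers; mirror symmetry x ↦ −x ⇒ only even powers of x.
(d) Checking where it meets the axes: among the integer gridlines, it crosses the z-axis at z ∈ {-1, 1}; it misses every integer gridline on the y-axis; it misses every integer gridline on the x-axis.
(e) These observations pin down the coefficients.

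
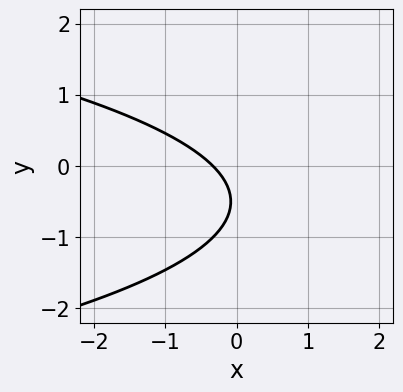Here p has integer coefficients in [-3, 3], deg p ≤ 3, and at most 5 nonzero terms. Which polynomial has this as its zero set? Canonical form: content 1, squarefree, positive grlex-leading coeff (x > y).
1. The degree is 2 — a generic line meets the curve in up to 2 points.
2. From the visible intercepts: no y-intercept at any integer in the box.
3. The integer polynomial consistent with all of this is the stated p.

3*y^2 + 3*x + 3*y + 1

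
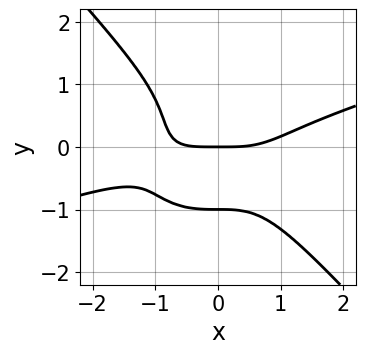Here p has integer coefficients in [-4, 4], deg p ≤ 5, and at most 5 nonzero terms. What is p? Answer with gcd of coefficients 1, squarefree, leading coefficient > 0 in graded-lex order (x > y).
x^4 - 3*x^3*y - 3*y^4 - 3*y

First, degree: the shape is more complex than any degree-3 curve, so deg p = 4.
Then, from the visible intercepts: one x-axis crossing is at x = 0; the y-axis gridline crossings are at y ∈ {-1, 0}.
Finally, the integer polynomial consistent with all of this is the stated p.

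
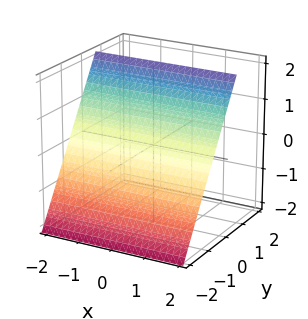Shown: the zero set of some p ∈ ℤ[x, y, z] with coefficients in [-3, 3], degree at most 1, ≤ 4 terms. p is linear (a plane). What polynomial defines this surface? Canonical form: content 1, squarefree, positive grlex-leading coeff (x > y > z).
The degree is 1 — every cross-section is a straight line — this is a plane.
Reading off the gridlines: it crosses the z-axis at the gridline z = 1; it misses every integer gridline on the x-axis.
Matching integer coefficients to the picture gives p.

3*y - 2*z + 2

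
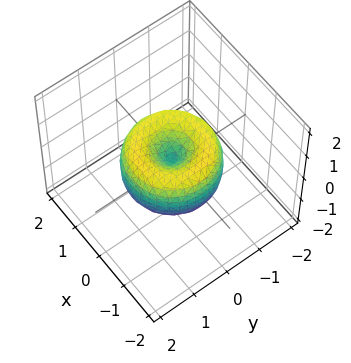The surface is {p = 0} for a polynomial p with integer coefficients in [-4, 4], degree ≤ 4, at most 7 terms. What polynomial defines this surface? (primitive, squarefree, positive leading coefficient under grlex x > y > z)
(a) The degree is 4 — a generic line meets the surface in up to 4 points.
(b) By symmetry, the surface is invariant under rotation about z: p = q(x² + y², z).
(c) Observable constraints: it crosses the x-axis at the gridline x = 0; one y-axis crossing is at y = 0; a circular section at z = 0 has radius between 1 and 2.
(d) The integer polynomial consistent with all of this is the stated p.

2*x^4 + 4*x^2*y^2 + 2*y^4 - 3*x^2 - 3*y^2 + 2*z^2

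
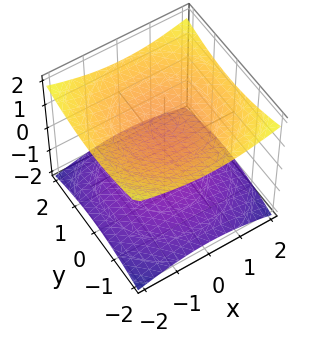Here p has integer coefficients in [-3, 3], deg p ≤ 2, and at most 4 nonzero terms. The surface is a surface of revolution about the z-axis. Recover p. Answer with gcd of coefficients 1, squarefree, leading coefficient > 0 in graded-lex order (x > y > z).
(a) I count 2 distinct pieces.
(b) The degree is 2 — the shape is more complex than any degree-1 surface.
(c) Symmetries: the surface is invariant under rotation about z: p = q(x² + y², z).
(d) From the visible intercepts: no y-intercept at any integer in the box; the surface avoids every integer x-axis point in the box.
(e) Putting this together gives p.

x^2 + y^2 - 3*z^2 + 3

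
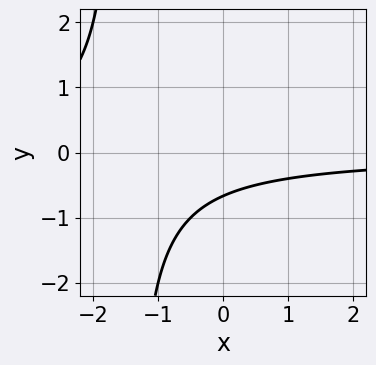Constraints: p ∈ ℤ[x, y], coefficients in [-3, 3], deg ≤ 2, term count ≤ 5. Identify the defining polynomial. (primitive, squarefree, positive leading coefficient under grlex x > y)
2*x*y + 3*y + 2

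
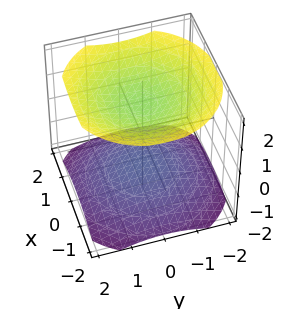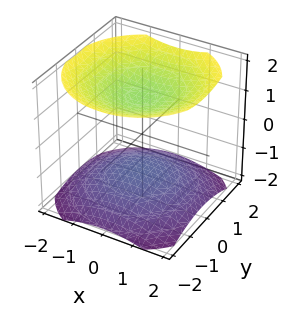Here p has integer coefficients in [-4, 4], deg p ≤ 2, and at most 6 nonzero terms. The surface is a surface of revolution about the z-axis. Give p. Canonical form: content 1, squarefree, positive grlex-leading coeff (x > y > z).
x^2 + y^2 - 2*z^2 + 3

I count 2 distinct pieces.
The degree is 2 — no degree-1 surface has this shape.
By symmetry, every cross-section ⟂ z is a circle, so x, y appear only via x² + y².
From the visible intercepts: no x-intercept at any integer in the box; it misses every integer gridline on the y-axis.
Solving for integer coefficients yields p as stated.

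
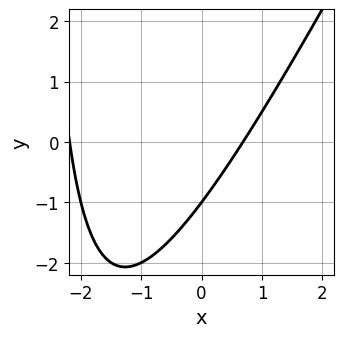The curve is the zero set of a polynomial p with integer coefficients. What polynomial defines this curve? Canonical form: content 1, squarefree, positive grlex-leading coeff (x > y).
1. Degree: a generic line meets the curve in up to 2 points, so deg p = 2.
2. From the visible intercepts: it crosses the y-axis at the gridline y = -1.
3. Putting this together gives p.

2*x^2 - x*y + 3*x - 3*y - 3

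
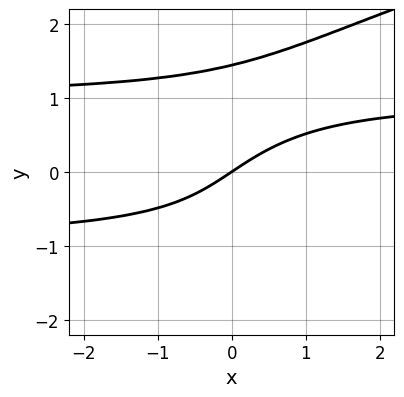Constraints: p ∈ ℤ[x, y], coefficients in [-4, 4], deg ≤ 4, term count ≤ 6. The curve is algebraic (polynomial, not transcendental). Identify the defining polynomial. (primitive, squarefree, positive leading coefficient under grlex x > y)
The degree is 4 — the shape is more complex than any degree-3 curve.
From the visible intercepts: it crosses the x-axis at the gridline x = 0; one y-axis crossing is at y = 0.
Solving for integer coefficients yields p as stated.

y^4 - 2*x*y^2 + 2*x - 3*y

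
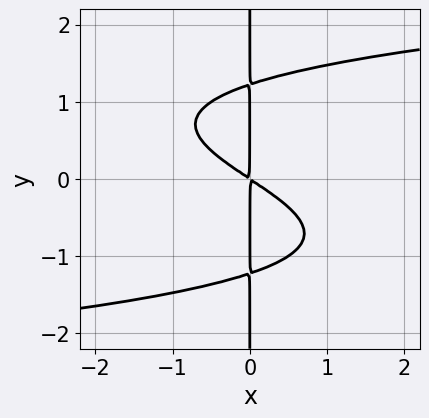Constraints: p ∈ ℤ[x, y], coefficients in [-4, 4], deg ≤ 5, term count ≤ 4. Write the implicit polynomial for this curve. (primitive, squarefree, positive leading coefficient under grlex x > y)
2*x*y^3 - 2*x^2 - 3*x*y

The degree is 4 — the shape is more complex than any degree-3 curve.
From the visible intercepts: the visible y-axis segment lies entirely on the curve.
Fitting integer coefficients to these (and the overall shape) gives p.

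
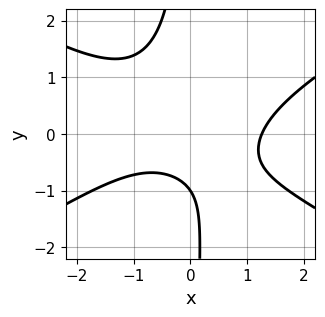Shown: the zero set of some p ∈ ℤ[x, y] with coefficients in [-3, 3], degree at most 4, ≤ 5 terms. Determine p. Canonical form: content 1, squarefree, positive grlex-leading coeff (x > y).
deg p = 3. The shape is more complex than any degree-2 curve.
Against the integer gridlines: it meets the y-axis at y = -1 (among the integer gridlines).
Assembling these constraints gives the stated polynomial.

x^3 - 3*x*y^2 - 2*y - 2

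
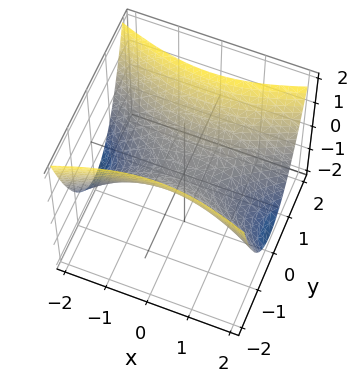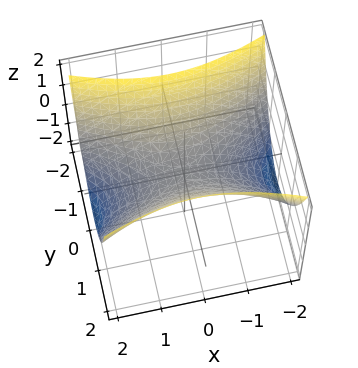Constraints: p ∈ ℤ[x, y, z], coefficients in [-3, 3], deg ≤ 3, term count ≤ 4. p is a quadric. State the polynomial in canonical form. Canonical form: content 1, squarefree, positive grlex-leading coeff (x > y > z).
Degree: a saddle surface; a quadric, so deg p = 2.
Symmetries: mirror symmetry y ↦ −y ⇒ only even powers of y; the x ↦ −x reflection is a symmetry, so x appears only in even powers.
Reading off the gridlines: it crosses the x-axis at the gridline x = 0; it crosses the y-axis at the gridline y = 0; it meets the z-axis at z = 0 (among the integer gridlines).
Together with the visible shape, these determine p as stated.

x^2 - 3*y^2 + 3*z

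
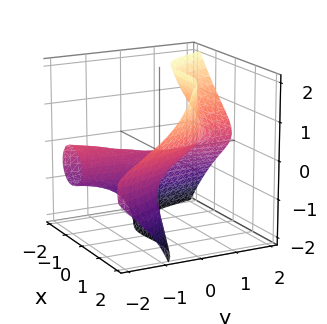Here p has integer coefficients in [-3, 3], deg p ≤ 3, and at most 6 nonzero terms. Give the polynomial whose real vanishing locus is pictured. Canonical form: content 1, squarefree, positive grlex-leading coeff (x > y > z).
2*x^3 + 3*y*z^2 - 2*x^2 + 2*x*y - 3*z

(a) The degree is 3 — the shape is more complex than any degree-2 surface.
(b) Checking where it meets the axes: it crosses the z-axis at the gridline z = 0; among the integer gridlines, it crosses the x-axis at x ∈ {0, 1}.
(c) These observations pin down the coefficients.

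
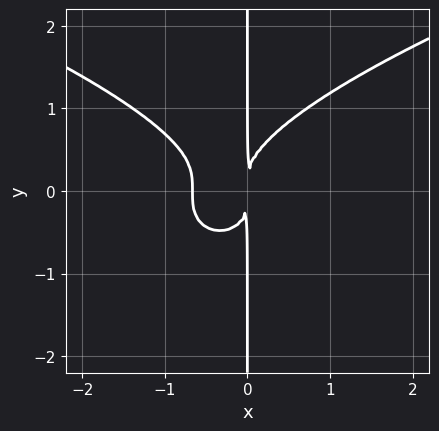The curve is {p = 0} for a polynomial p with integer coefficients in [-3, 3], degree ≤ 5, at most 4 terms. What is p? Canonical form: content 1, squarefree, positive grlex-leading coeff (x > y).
3*x*y^3 - 3*x^3 - 2*x^2

deg p = 4.
Against the integer gridlines: every point of the y-axis in the box is on the curve.
These observations pin down the coefficients.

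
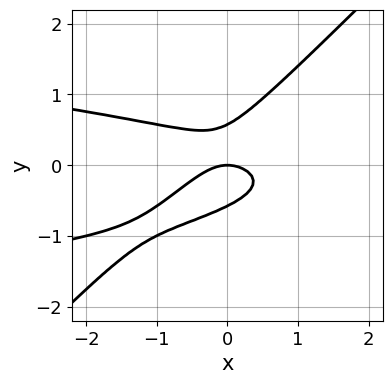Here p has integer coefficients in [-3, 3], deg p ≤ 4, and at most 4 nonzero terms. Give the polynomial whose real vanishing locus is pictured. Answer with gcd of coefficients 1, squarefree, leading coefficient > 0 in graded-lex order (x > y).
(a) The degree is 3 — a generic line meets the curve in up to 3 points.
(b) Against the integer gridlines: one x-axis crossing is at x = 0; one y-axis crossing is at y = 0.
(c) The integer polynomial consistent with all of this is the stated p.

3*x*y^2 - 3*y^3 + x^2 + y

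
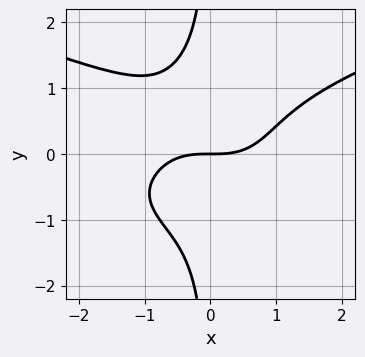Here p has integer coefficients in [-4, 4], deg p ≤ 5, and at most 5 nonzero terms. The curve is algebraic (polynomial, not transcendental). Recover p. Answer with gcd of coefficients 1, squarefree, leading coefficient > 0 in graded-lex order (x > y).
2*x*y^3 - x^3 + 2*y

Degree: a generic line meets the curve in up to 4 points, so deg p = 4.
From the visible intercepts: one x-axis crossing is at x = 0; it crosses the y-axis at the gridline y = 0.
Solving for integer coefficients yields p as stated.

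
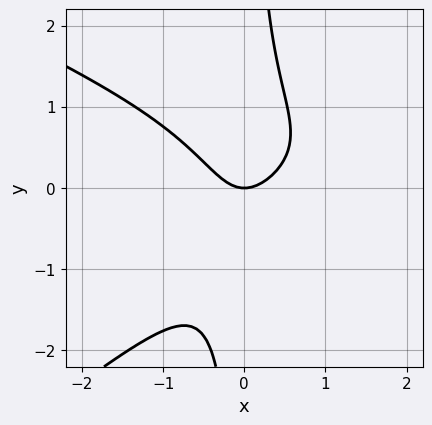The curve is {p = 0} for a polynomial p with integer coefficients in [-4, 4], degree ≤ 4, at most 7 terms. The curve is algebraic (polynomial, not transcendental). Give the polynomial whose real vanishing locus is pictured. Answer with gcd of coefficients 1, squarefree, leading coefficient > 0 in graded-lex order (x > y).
x^3 + x^2*y - 3*x*y^2 - 3*x^2 + 2*y

The degree is 3 — the shape is more complex than any degree-2 curve.
Checking where it meets the axes: it meets the y-axis at y = 0 (among the integer gridlines); one x-axis crossing is at x = 0.
Together with the visible shape, these determine p as stated.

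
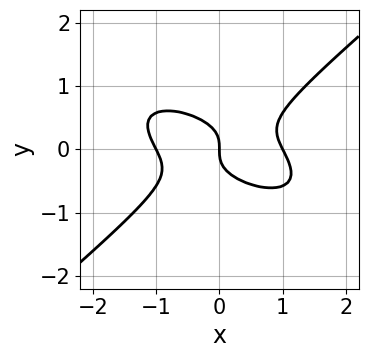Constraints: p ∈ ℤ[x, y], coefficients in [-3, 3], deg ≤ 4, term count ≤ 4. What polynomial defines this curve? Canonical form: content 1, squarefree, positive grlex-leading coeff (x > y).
deg p = 3. No degree-2 curve has this shape.
Against the integer gridlines: one y-axis crossing is at y = 0; the x-axis gridline crossings are at x ∈ {-1, 0, 1}.
Putting this together gives p.

x^3 + x^2*y - 3*y^3 - x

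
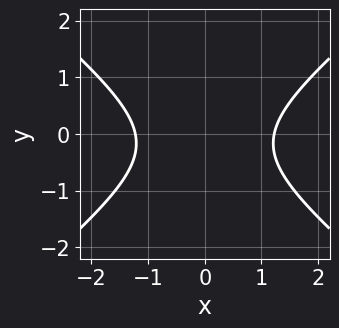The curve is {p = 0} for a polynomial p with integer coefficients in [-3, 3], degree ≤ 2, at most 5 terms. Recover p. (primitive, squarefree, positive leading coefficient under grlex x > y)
2*x^2 - 3*y^2 - y - 3

(a) The degree is 2 — the shape is more complex than any degree-1 curve.
(b) Symmetries: the x ↦ −x reflection is a symmetry, so x appears only in even powers.
(c) From the visible intercepts: it misses every integer gridline on the y-axis.
(d) Assembling these constraints gives the stated polynomial.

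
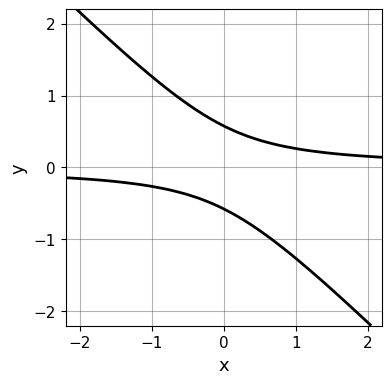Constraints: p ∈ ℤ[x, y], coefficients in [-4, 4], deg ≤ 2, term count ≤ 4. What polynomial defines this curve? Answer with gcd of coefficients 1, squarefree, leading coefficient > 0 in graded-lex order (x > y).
3*x*y + 3*y^2 - 1

1. Degree: the shape is more complex than any degree-1 curve, so deg p = 2.
2. Reading off the gridlines: the curve avoids every integer x-axis point in the box.
3. These observations pin down the coefficients.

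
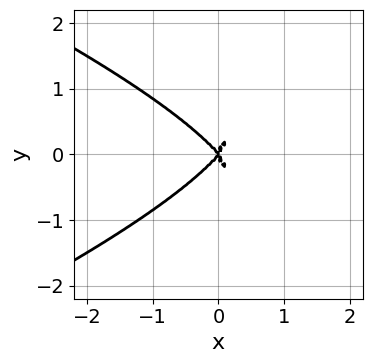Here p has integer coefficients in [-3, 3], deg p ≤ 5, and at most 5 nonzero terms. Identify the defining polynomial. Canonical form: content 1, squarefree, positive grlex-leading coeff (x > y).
Degree: the shape is more complex than any degree-3 curve, so deg p = 4.
Symmetries: it's symmetric under y → −y, forcing even powers of y.
Reading off the gridlines: it crosses the y-axis at the gridline y = 0; one x-axis crossing is at x = 0.
Assembling these constraints gives the stated polynomial.

3*y^4 + 3*x^3 - 2*x*y^2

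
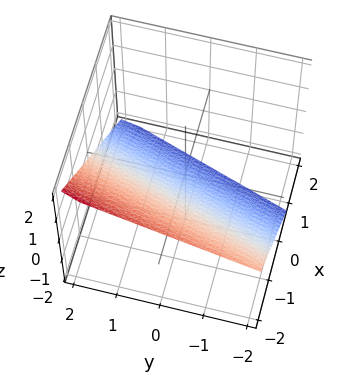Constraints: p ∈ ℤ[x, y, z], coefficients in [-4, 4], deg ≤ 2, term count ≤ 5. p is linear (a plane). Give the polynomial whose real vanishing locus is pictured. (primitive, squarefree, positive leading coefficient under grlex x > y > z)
deg p = 1. Every cross-section is a straight line — this is a plane.
Against the integer gridlines: it meets the y-axis at y = 2 (among the integer gridlines).
Together with the visible shape, these determine p as stated.

3*x - y + 3*z + 2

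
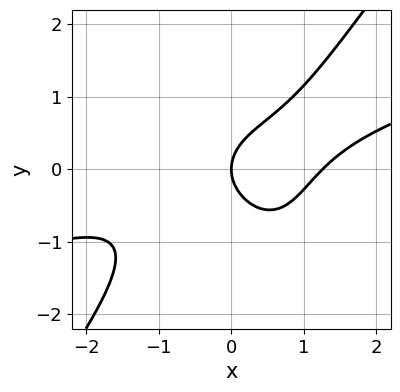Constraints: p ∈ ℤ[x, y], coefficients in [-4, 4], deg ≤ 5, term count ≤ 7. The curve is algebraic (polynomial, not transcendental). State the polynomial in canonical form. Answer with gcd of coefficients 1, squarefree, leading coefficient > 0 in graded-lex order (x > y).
x^4 - 3*x^3*y + y^4 + 2*y^2 - 2*x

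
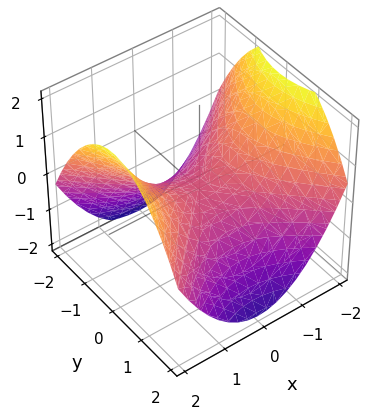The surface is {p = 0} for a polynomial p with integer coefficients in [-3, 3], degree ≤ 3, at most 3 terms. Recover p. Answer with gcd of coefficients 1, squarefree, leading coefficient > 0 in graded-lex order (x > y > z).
x^2 - y^2 - 2*z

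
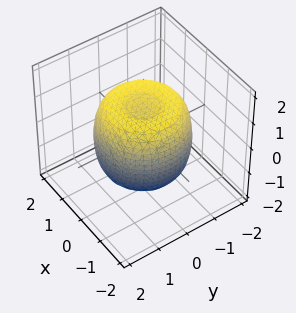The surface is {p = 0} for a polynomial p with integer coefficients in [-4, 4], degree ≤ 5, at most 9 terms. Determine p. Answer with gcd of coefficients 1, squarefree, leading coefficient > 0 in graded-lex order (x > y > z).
2*x^4 + 4*x^2*y^2 + 2*y^4 - 3*x^2 - 3*y^2 + 2*z^2 - 2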